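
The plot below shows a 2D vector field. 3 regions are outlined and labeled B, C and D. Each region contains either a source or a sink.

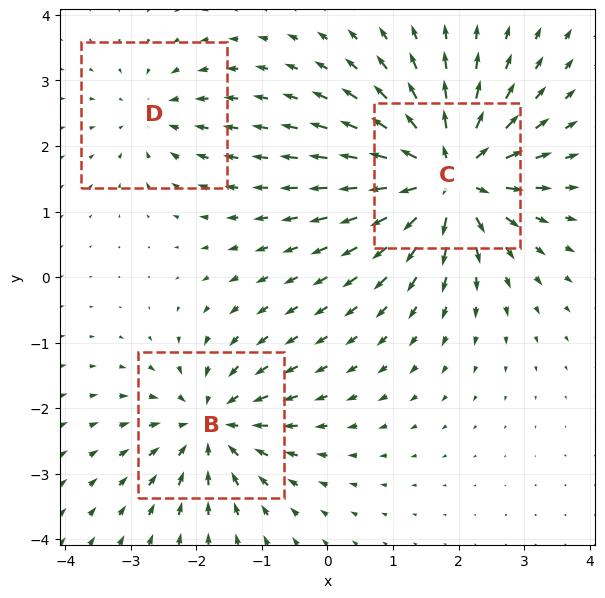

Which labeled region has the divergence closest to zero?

D

Divergence at each region's feature centre — B: about -4, C: about +6, D: about -3. Region D is closest to zero.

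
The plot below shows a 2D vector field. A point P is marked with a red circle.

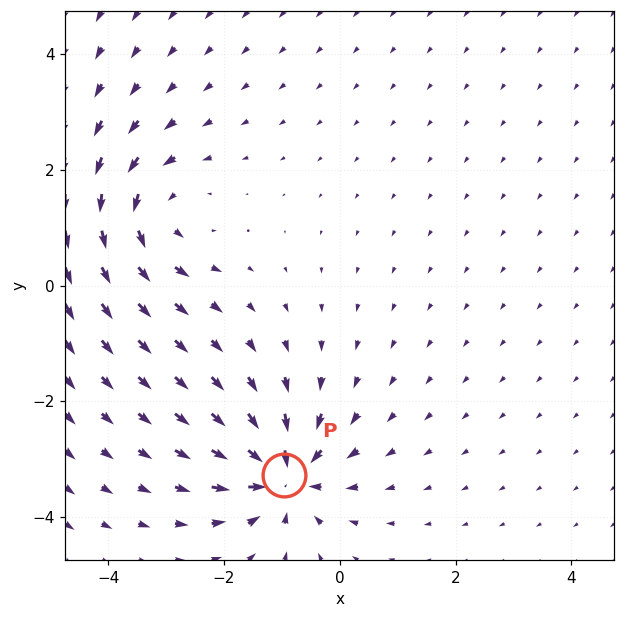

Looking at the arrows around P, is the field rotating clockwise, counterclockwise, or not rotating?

not rotating

Near P at (-1.0, -3.3) the arrows show no circulation. The curl there is ≈0.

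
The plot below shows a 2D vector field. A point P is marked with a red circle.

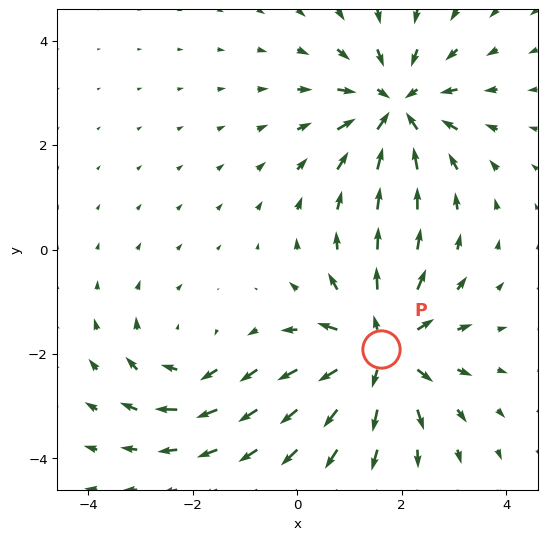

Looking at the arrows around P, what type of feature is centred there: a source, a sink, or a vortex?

At P (1.6, -1.9) the arrows spread outward. Divergence about +4, curl ≈0 — positive divergence with near-zero curl is a source.

source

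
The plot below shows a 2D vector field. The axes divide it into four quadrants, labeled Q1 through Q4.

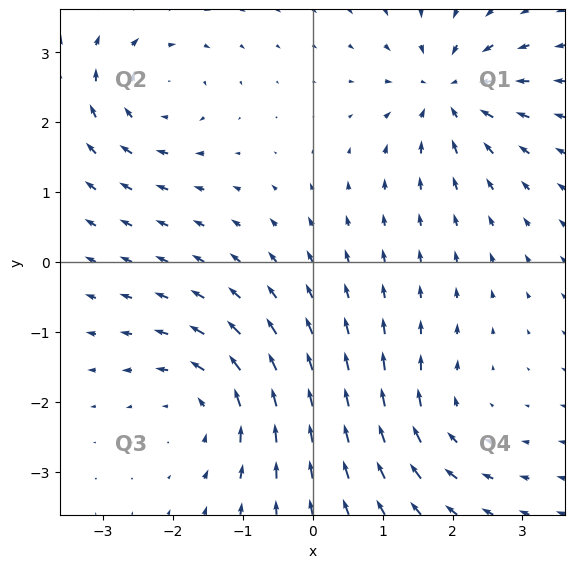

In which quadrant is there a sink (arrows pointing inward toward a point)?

Q1

The sink sits at approximately (1.9, 2.4), which lies in quadrant Q1. The divergence there is about -6, negative as expected for a sink.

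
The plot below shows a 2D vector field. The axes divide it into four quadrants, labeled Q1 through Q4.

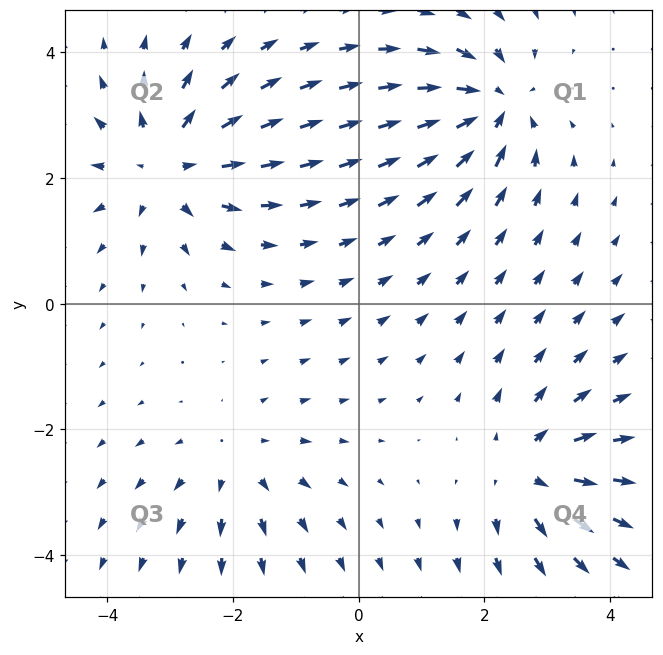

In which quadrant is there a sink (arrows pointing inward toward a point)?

The sink sits at approximately (2.1, 3.1), which lies in quadrant Q1. The divergence there is about -5, negative as expected for a sink.

Q1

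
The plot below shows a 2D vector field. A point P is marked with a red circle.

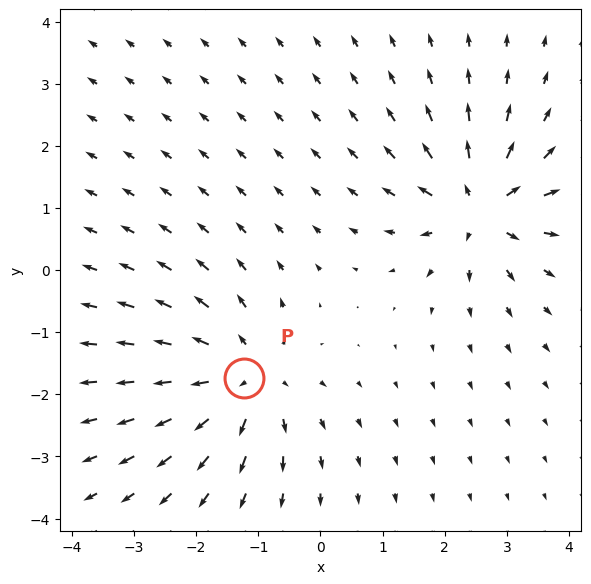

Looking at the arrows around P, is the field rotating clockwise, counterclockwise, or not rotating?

not rotating

Near P at (-1.2, -1.7) the arrows show no circulation. The curl there is ≈0.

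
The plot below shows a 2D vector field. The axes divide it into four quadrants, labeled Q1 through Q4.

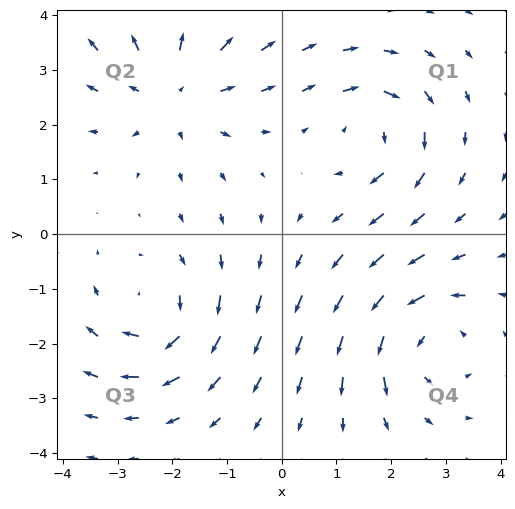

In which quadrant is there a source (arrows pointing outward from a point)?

Q2

The source sits at approximately (-2.0, 2.6), which lies in quadrant Q2. The divergence there is about +4, positive as expected for a source.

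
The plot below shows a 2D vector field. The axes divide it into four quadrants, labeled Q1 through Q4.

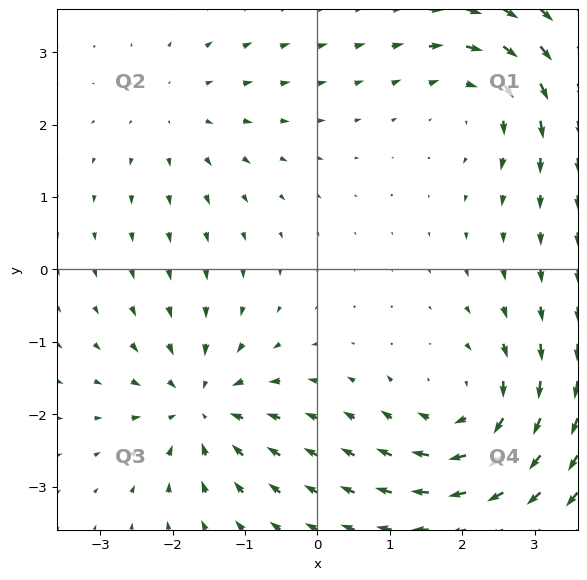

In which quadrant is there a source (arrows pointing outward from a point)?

The source sits at approximately (-1.9, 2.2), which lies in quadrant Q2. The divergence there is about +2, positive as expected for a source.

Q2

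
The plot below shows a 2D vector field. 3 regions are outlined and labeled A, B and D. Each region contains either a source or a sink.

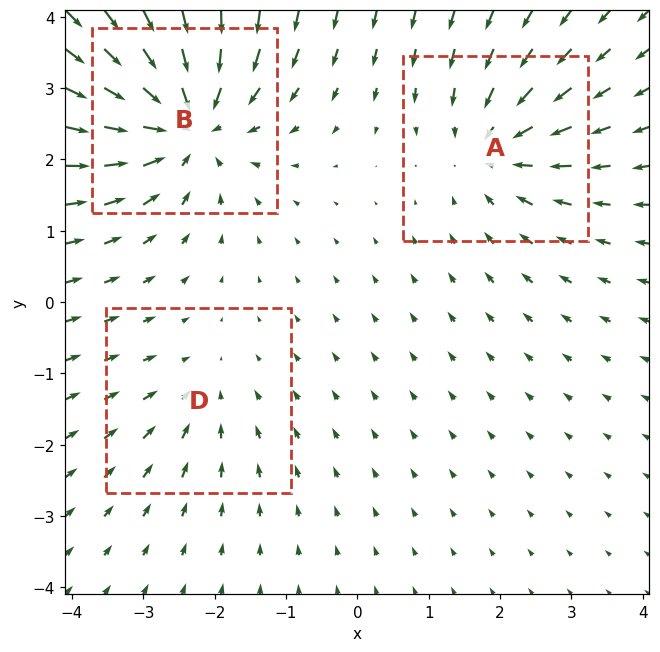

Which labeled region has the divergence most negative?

Divergence at each region's feature centre — A: about -3, B: about -5, D: about -2. Region B is most negative.

B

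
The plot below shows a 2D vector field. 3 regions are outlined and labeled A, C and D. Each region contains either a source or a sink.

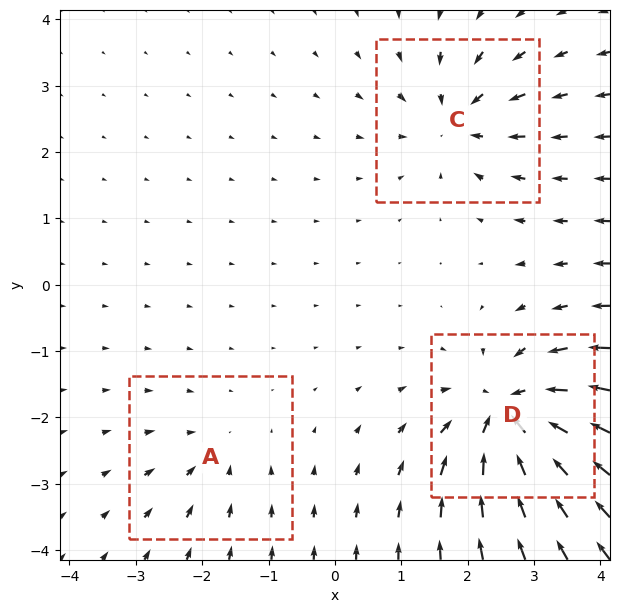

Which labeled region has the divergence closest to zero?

Divergence at each region's feature centre — A: about -2, C: about -4, D: about -6. Region A is closest to zero.

A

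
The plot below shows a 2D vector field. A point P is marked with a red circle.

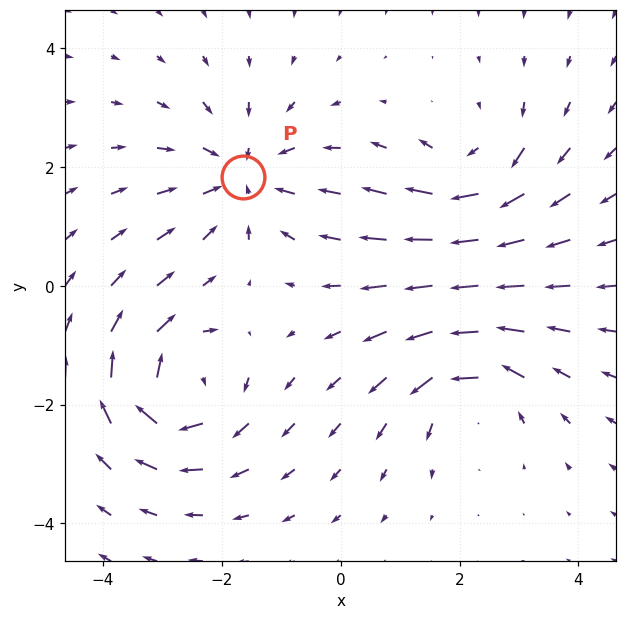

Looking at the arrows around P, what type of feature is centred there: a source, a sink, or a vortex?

At P (-1.6, 1.8) the arrows converge inward. Divergence about -4, curl ≈0 — negative divergence with near-zero curl is a sink.

sink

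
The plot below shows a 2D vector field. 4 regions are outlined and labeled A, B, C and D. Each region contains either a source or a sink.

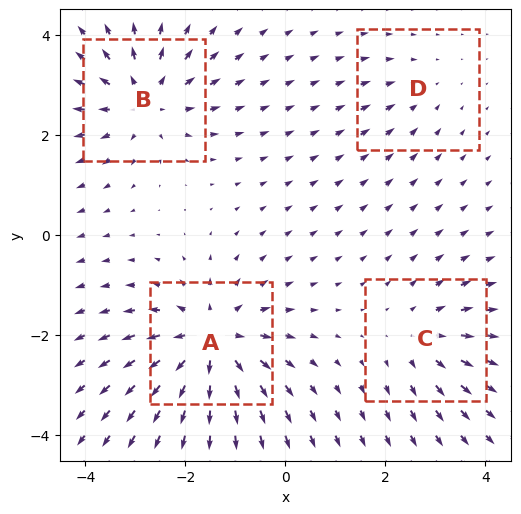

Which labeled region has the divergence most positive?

Divergence at each region's feature centre — A: about +7, B: about +5, C: about +3, D: about -2. Region A is most positive.

A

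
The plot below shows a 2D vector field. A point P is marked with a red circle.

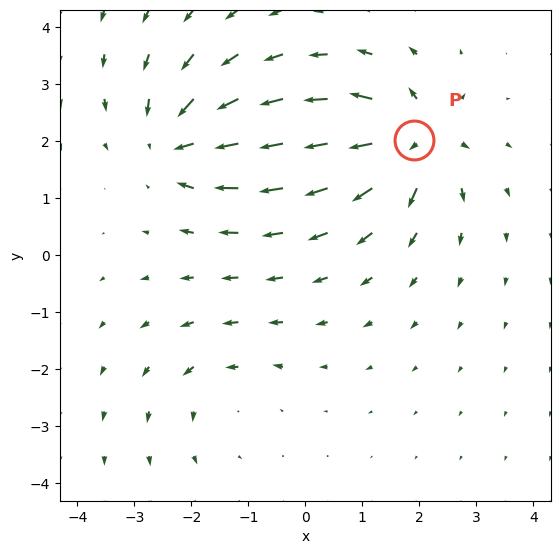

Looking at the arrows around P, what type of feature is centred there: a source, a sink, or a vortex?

At P (1.9, 2.0) the arrows spread outward. Divergence about +7, curl ≈0 — positive divergence with near-zero curl is a source.

source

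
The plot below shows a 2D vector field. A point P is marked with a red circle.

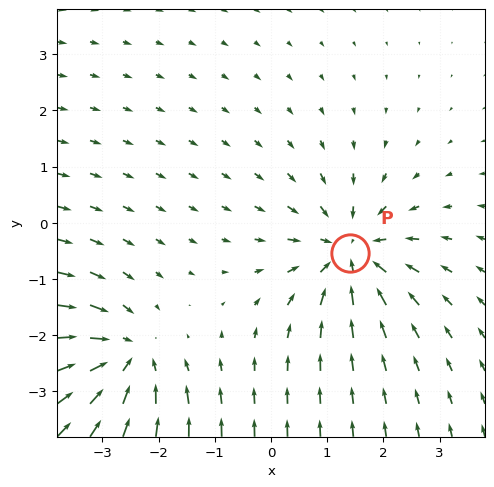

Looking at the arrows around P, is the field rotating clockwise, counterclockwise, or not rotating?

Near P at (1.4, -0.5) the arrows show no circulation. The curl there is ≈0.

not rotating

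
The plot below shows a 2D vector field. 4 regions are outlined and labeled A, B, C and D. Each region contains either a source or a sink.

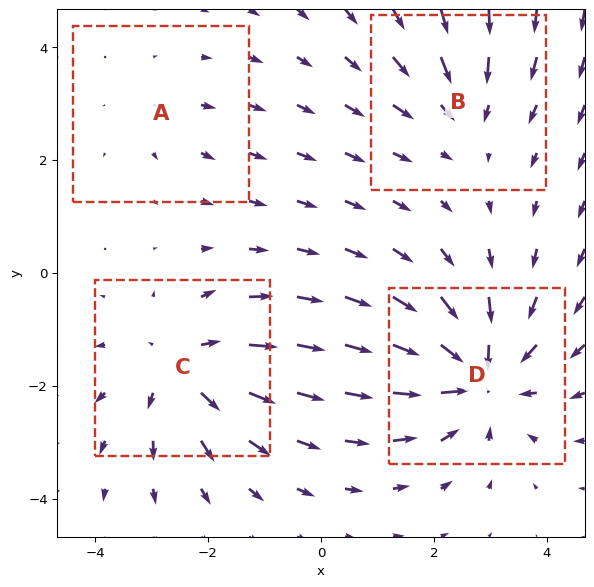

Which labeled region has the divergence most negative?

D

Divergence at each region's feature centre — A: about +2, B: about -3, C: about +4, D: about -6. Region D is most negative.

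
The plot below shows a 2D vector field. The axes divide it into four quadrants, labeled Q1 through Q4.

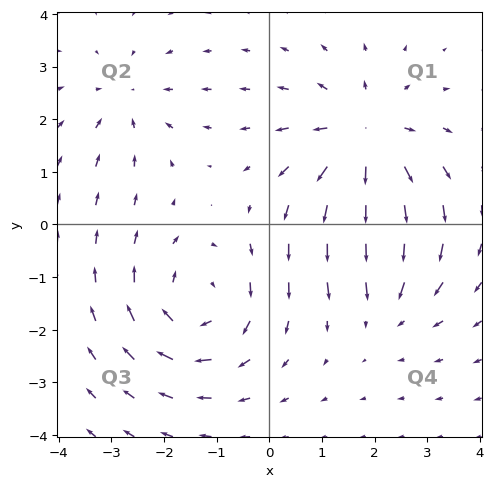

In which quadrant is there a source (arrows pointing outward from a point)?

The source sits at approximately (1.8, 1.6), which lies in quadrant Q1. The divergence there is about +5, positive as expected for a source.

Q1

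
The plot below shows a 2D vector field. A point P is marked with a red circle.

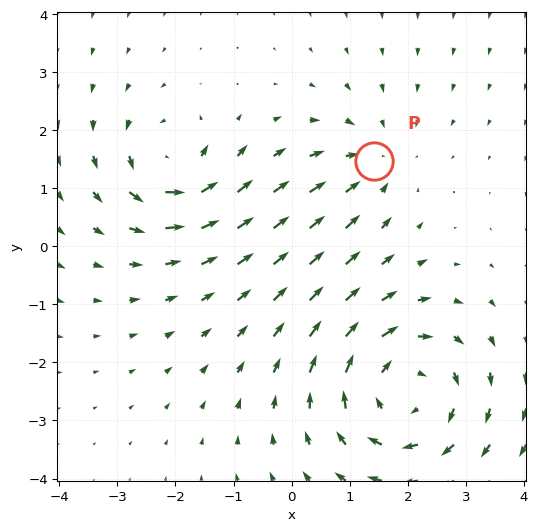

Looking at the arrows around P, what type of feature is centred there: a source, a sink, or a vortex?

sink

At P (1.4, 1.5) the arrows converge inward. Divergence about -3, curl ≈0 — negative divergence with near-zero curl is a sink.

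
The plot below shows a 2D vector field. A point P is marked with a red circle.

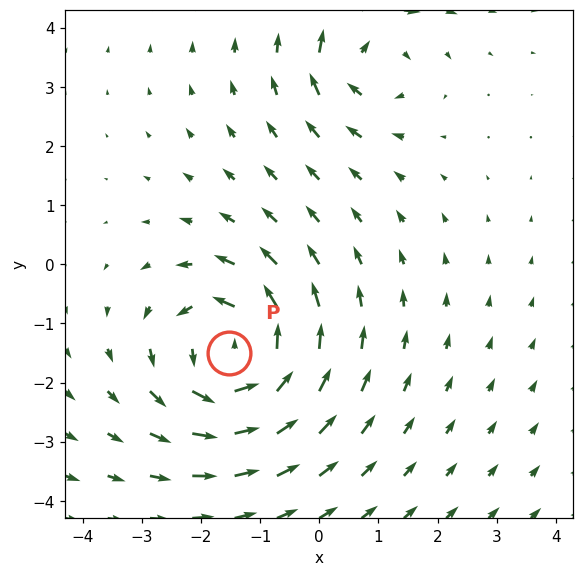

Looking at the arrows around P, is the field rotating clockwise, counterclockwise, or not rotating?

Near P at (-1.5, -1.5) the arrows circulate counterclockwise. The curl (z-component) there is about +5; positive curl means counterclockwise rotation.

counterclockwise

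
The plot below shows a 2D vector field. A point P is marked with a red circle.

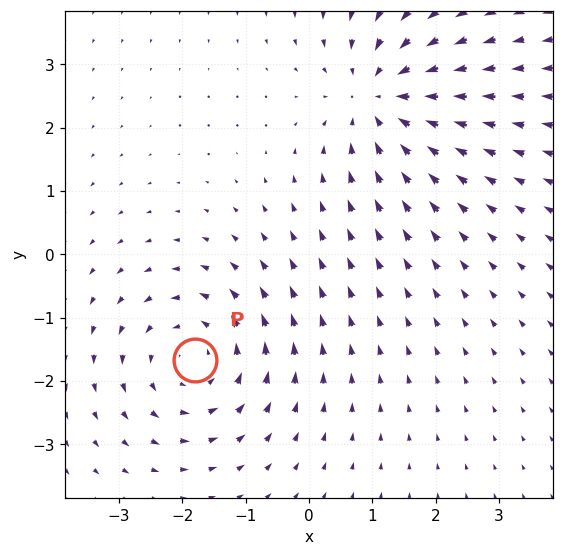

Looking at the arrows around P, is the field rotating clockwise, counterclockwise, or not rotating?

counterclockwise

Near P at (-1.8, -1.7) the arrows circulate counterclockwise. The curl (z-component) there is about +4; positive curl means counterclockwise rotation.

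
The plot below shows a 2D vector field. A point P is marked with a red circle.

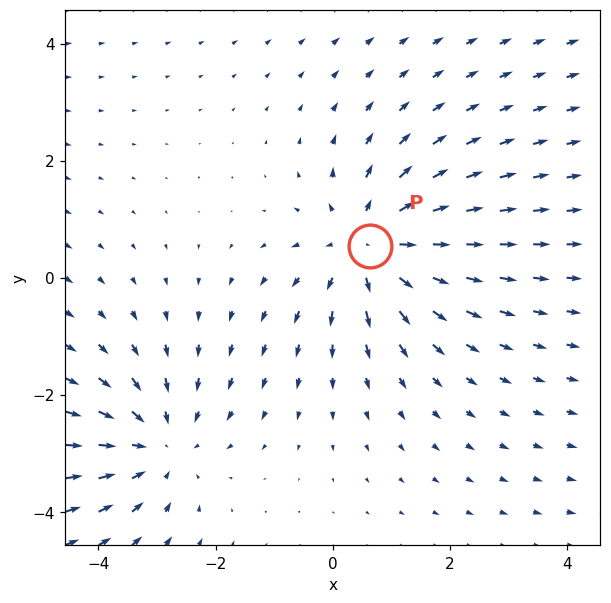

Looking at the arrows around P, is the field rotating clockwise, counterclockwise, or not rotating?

not rotating

Near P at (0.6, 0.5) the arrows show no circulation. The curl there is ≈0.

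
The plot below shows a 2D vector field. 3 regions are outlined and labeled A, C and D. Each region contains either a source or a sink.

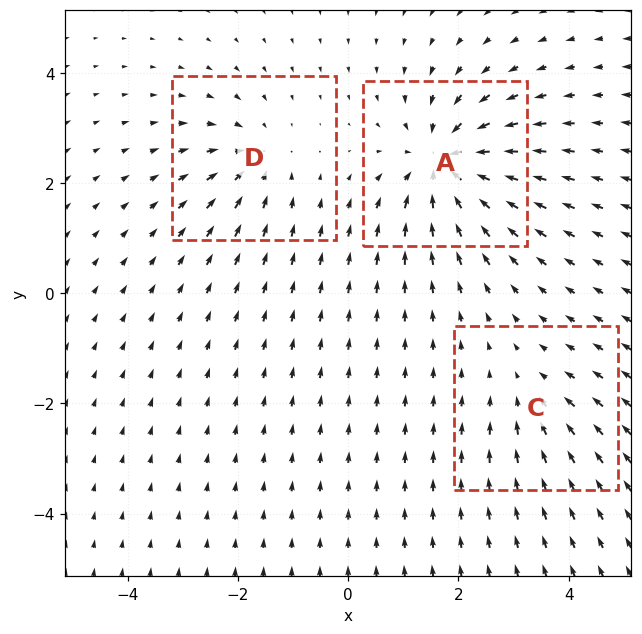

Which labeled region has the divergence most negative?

Divergence at each region's feature centre — A: about -6, C: about -2, D: about -3. Region A is most negative.

A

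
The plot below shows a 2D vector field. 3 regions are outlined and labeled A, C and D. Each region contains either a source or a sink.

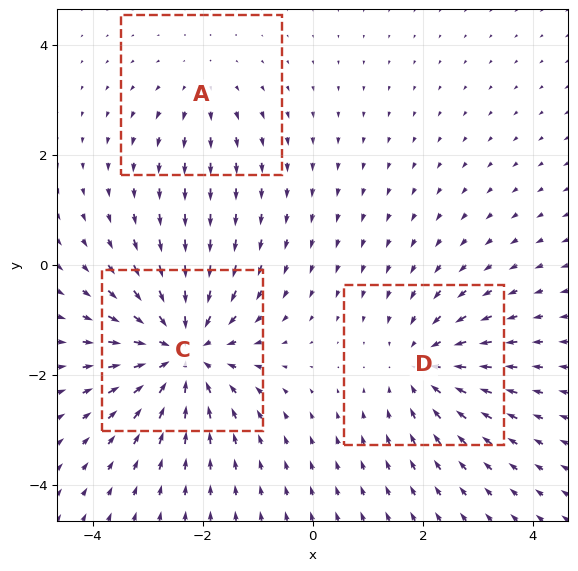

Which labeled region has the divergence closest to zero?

Divergence at each region's feature centre — A: about +2, C: about -5, D: about -3. Region A is closest to zero.

A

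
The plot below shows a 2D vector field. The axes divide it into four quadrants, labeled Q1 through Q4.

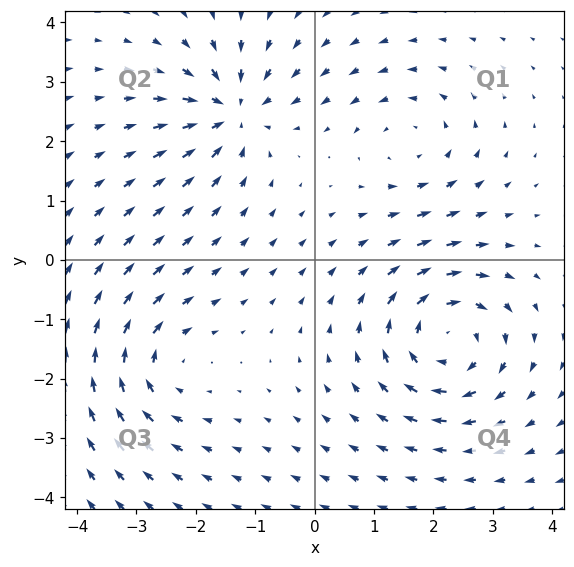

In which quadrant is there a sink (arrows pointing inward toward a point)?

The sink sits at approximately (-1.4, 2.5), which lies in quadrant Q2. The divergence there is about -5, negative as expected for a sink.

Q2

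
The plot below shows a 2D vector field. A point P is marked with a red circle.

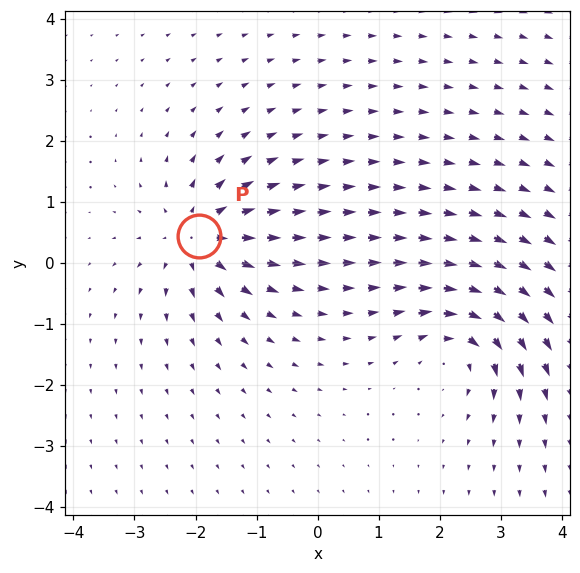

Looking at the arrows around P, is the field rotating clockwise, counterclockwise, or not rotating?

Near P at (-1.9, 0.4) the arrows show no circulation. The curl there is ≈0.

not rotating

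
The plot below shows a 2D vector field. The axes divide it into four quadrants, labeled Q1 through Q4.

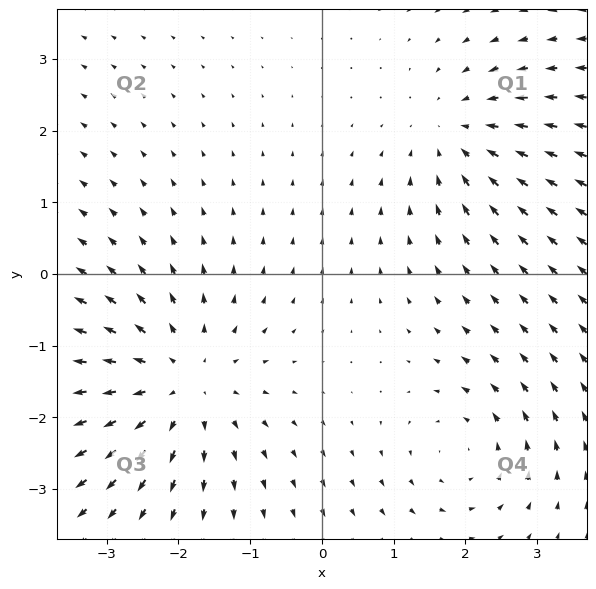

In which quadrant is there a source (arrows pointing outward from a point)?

Q3

The source sits at approximately (-2.0, -1.5), which lies in quadrant Q3. The divergence there is about +4, positive as expected for a source.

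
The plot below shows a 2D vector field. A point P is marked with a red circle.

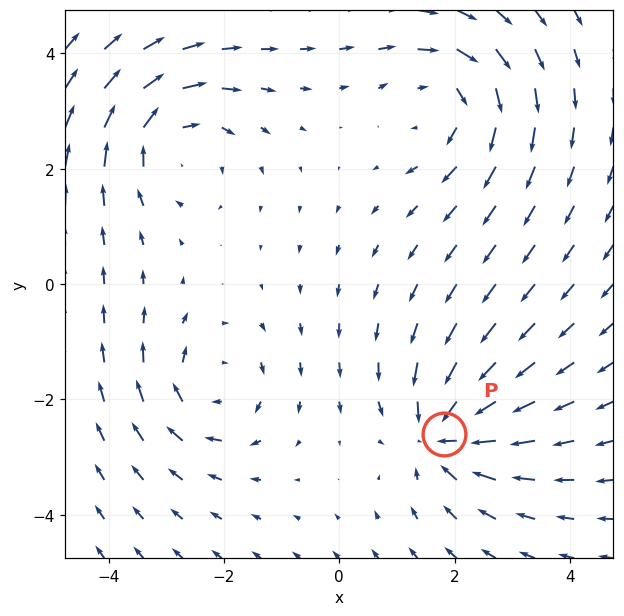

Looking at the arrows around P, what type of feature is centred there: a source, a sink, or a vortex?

At P (1.8, -2.6) the arrows converge inward. Divergence about -6, curl ≈0 — negative divergence with near-zero curl is a sink.

sink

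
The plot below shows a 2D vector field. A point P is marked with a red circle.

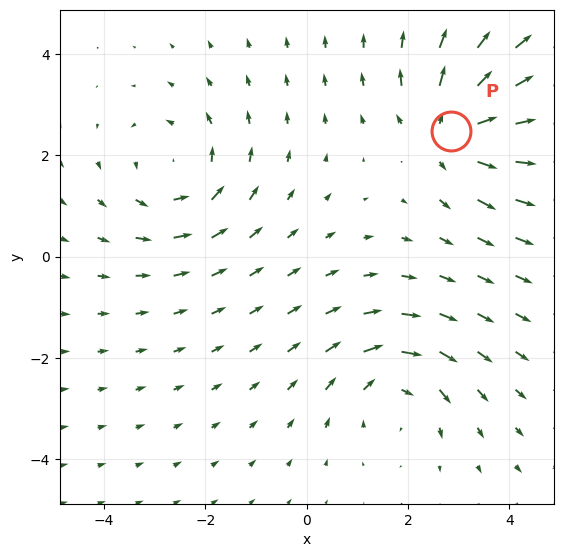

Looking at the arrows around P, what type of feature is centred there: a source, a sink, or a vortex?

At P (2.8, 2.5) the arrows spread outward. Divergence about +6, curl ≈0 — positive divergence with near-zero curl is a source.

source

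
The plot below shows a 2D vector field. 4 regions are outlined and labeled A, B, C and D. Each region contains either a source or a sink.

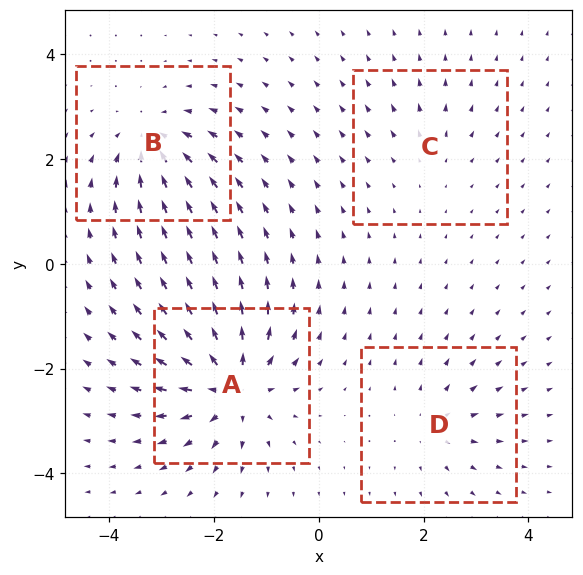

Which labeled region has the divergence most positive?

A

Divergence at each region's feature centre — A: about +8, B: about -6, C: about +2, D: about +4. Region A is most positive.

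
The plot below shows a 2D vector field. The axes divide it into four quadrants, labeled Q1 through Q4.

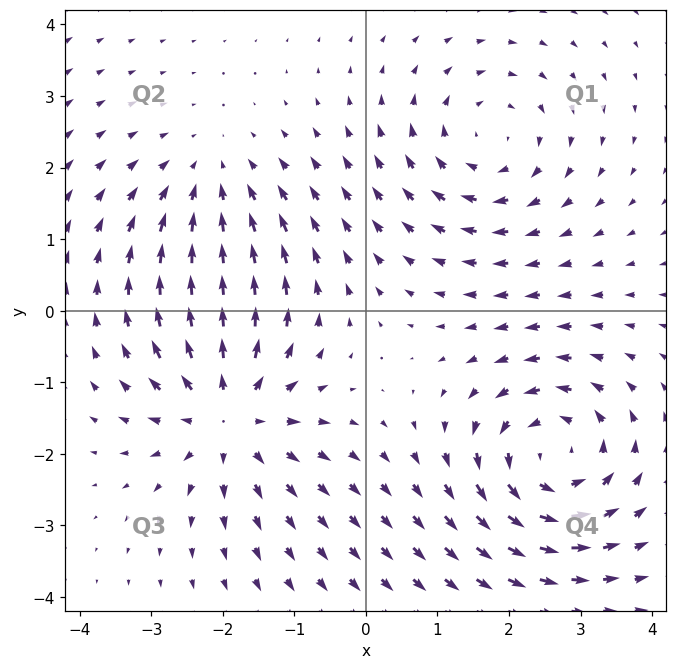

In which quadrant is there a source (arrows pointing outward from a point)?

The source sits at approximately (-1.9, -1.5), which lies in quadrant Q3. The divergence there is about +4, positive as expected for a source.

Q3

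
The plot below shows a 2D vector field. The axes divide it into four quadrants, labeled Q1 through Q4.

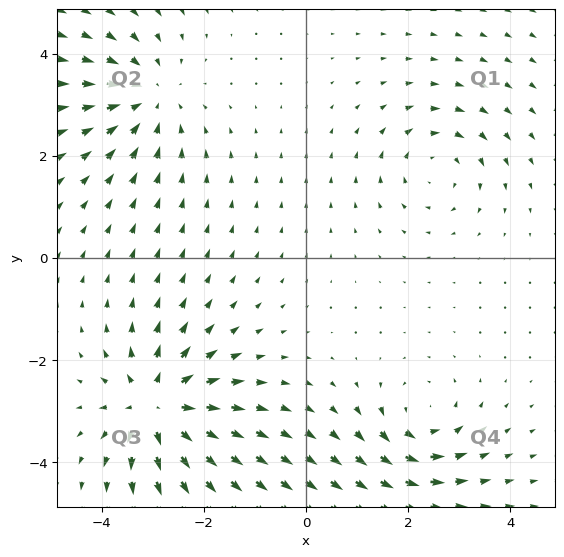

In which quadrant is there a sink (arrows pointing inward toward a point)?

Q2

The sink sits at approximately (-3.1, 3.1), which lies in quadrant Q2. The divergence there is about -4, negative as expected for a sink.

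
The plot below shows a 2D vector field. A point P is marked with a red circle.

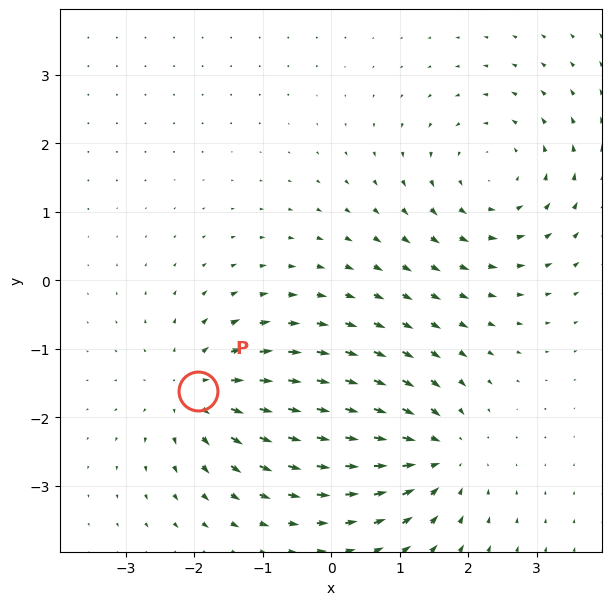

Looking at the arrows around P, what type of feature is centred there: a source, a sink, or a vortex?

source

At P (-1.9, -1.6) the arrows spread outward. Divergence about +5, curl ≈0 — positive divergence with near-zero curl is a source.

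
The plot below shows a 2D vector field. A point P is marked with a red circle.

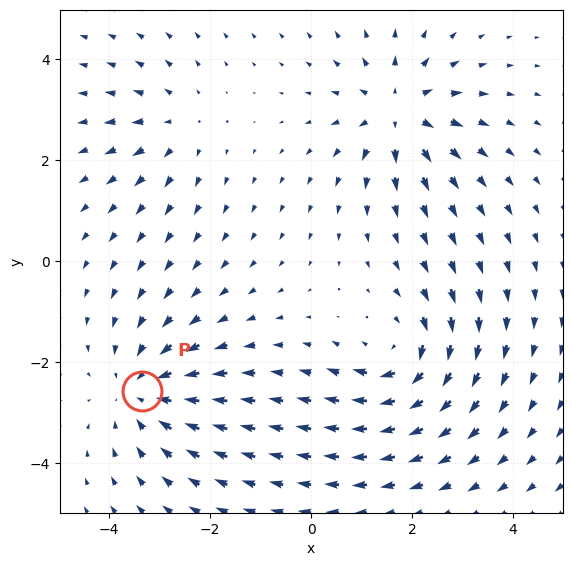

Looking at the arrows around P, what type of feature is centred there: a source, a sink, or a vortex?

At P (-3.3, -2.6) the arrows converge inward. Divergence about -4, curl ≈0 — negative divergence with near-zero curl is a sink.

sink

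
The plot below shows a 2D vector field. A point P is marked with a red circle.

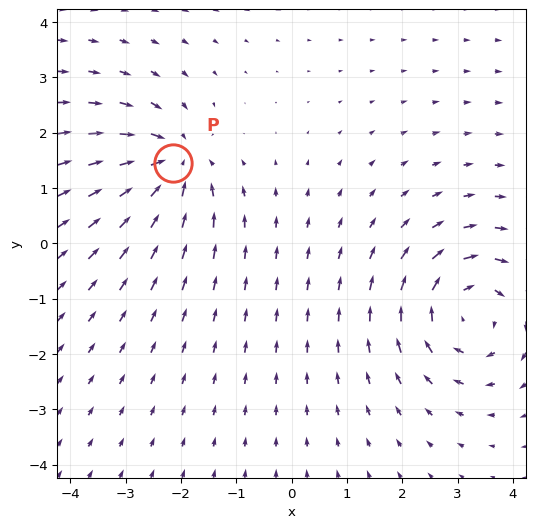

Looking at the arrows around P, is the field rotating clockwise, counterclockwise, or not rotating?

not rotating

Near P at (-2.1, 1.4) the arrows show no circulation. The curl there is ≈0.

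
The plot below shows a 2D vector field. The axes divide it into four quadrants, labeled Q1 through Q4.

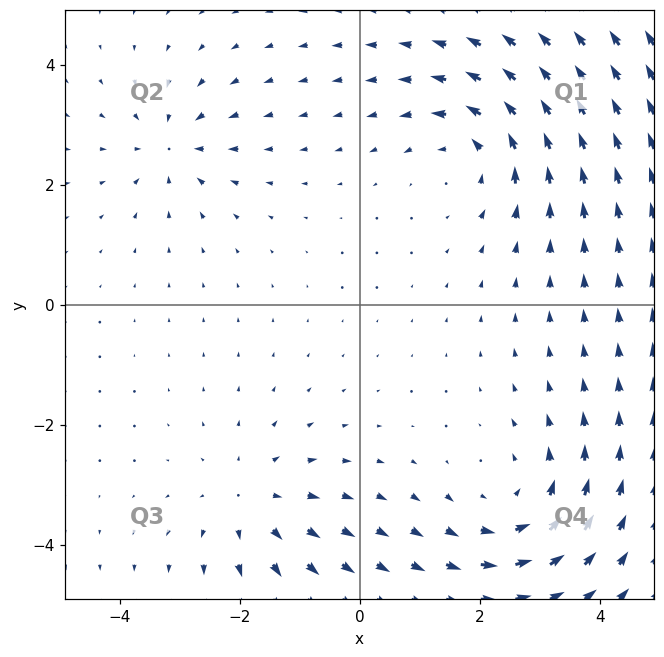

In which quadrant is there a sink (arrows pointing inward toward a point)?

The sink sits at approximately (-3.1, 2.6), which lies in quadrant Q2. The divergence there is about -3, negative as expected for a sink.

Q2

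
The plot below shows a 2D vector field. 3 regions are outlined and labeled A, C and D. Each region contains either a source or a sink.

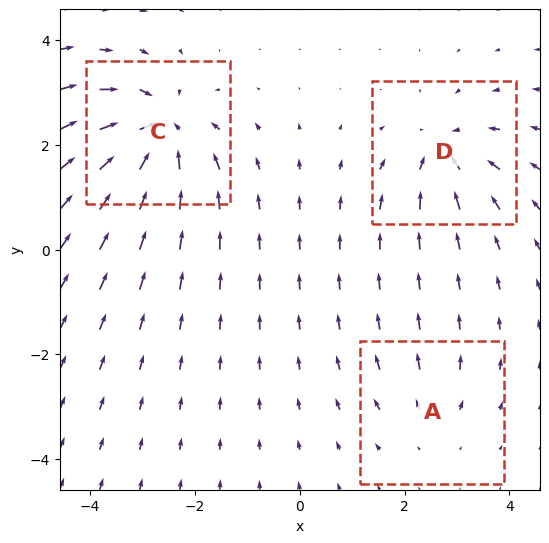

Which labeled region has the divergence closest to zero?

Divergence at each region's feature centre — A: about +2, C: about -6, D: about -4. Region A is closest to zero.

A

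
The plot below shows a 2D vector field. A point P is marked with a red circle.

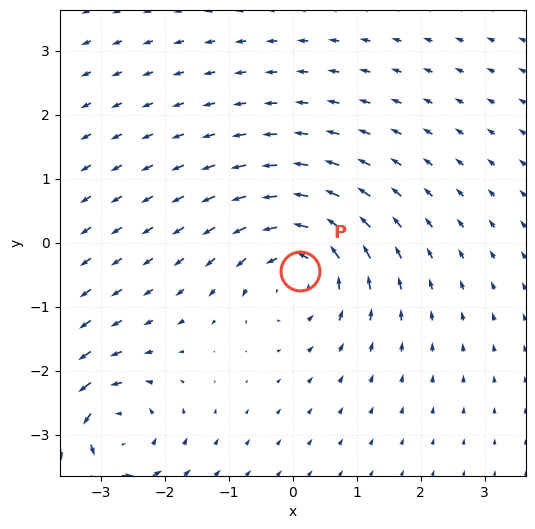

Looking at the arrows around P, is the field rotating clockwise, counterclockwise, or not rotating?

counterclockwise

Near P at (0.1, -0.4) the arrows circulate counterclockwise. The curl (z-component) there is about +4; positive curl means counterclockwise rotation.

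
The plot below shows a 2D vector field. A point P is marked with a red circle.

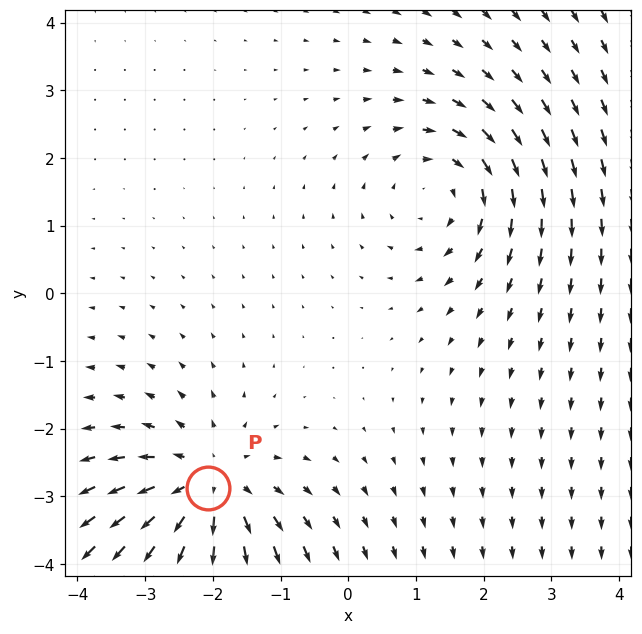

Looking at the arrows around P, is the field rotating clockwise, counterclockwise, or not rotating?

Near P at (-2.1, -2.9) the arrows show no circulation. The curl there is ≈0.

not rotating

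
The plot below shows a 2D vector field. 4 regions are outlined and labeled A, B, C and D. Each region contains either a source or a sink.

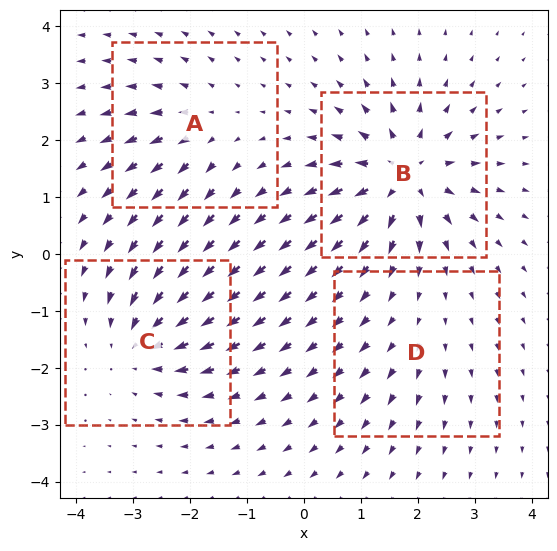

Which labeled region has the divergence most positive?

Divergence at each region's feature centre — A: about +4, B: about +8, C: about -6, D: about +2. Region B is most positive.

B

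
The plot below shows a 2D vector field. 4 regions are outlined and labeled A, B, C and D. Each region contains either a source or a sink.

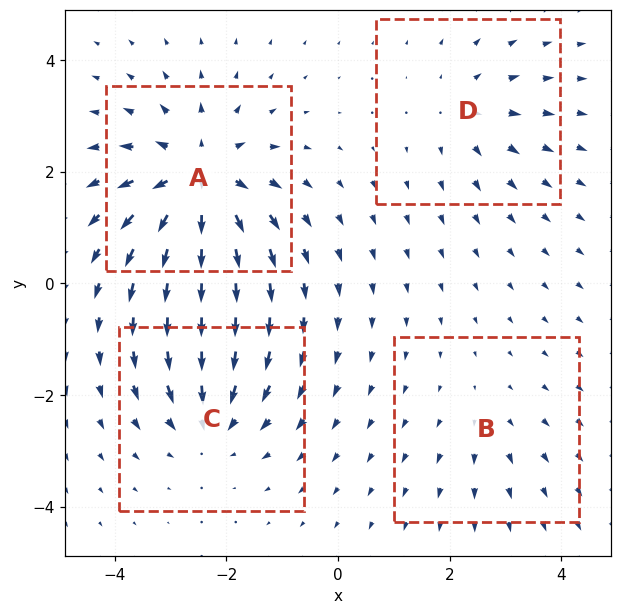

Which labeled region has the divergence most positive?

Divergence at each region's feature centre — A: about +7, B: about +2, C: about -5, D: about +3. Region A is most positive.

A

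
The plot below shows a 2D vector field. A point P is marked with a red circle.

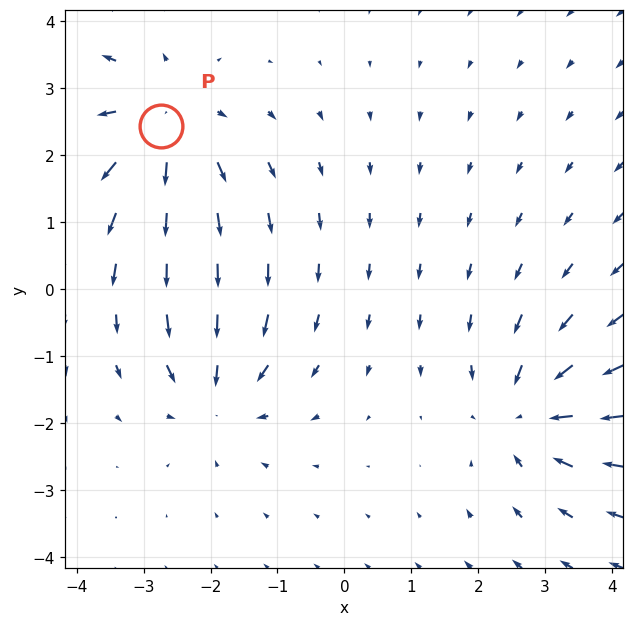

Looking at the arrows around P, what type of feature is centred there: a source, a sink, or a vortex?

source

At P (-2.7, 2.4) the arrows spread outward. Divergence about +4, curl ≈0 — positive divergence with near-zero curl is a source.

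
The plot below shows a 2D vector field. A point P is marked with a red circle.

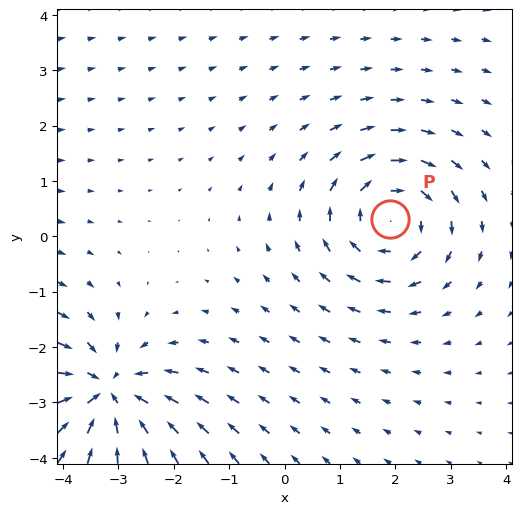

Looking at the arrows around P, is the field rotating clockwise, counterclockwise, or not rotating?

Near P at (1.9, 0.3) the arrows circulate clockwise. The curl (z-component) there is about -3; negative curl means clockwise rotation.

clockwise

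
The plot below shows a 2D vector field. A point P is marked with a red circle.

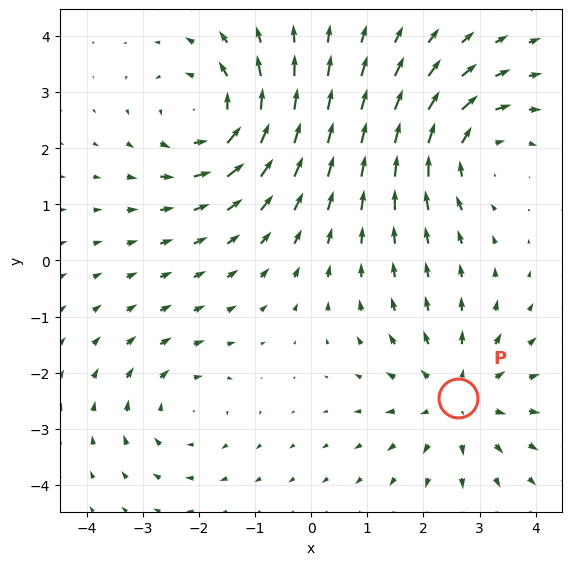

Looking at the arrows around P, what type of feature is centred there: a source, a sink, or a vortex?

At P (2.6, -2.4) the arrows spread outward. Divergence about +4, curl ≈0 — positive divergence with near-zero curl is a source.

source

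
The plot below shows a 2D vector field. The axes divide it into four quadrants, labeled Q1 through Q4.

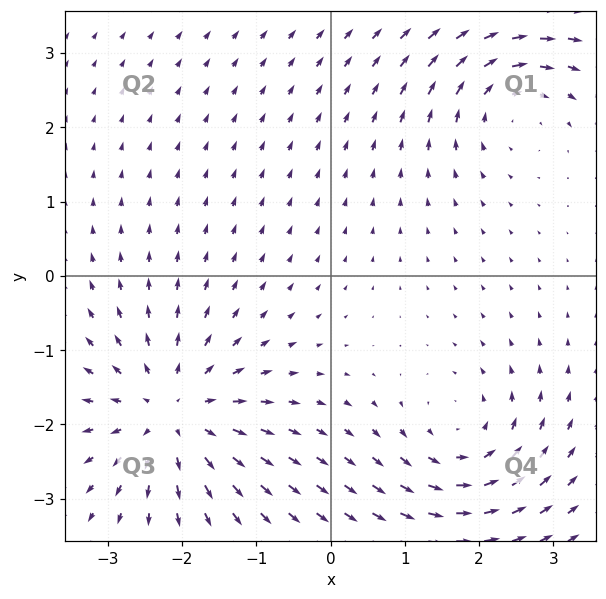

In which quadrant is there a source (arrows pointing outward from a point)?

The source sits at approximately (-2.1, -1.8), which lies in quadrant Q3. The divergence there is about +5, positive as expected for a source.

Q3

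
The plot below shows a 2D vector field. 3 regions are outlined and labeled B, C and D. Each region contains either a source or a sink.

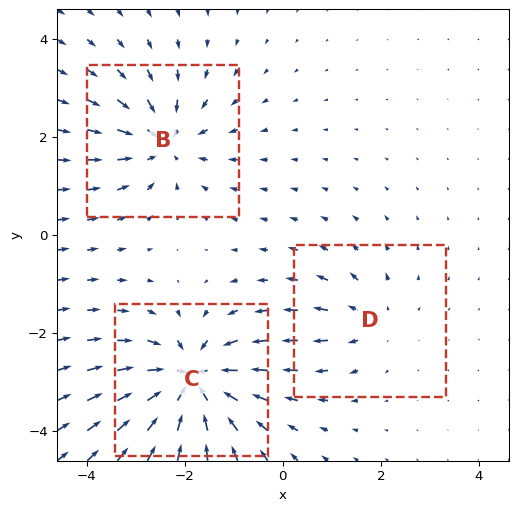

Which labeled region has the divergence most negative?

Divergence at each region's feature centre — B: about -4, C: about -5, D: about +2. Region C is most negative.

C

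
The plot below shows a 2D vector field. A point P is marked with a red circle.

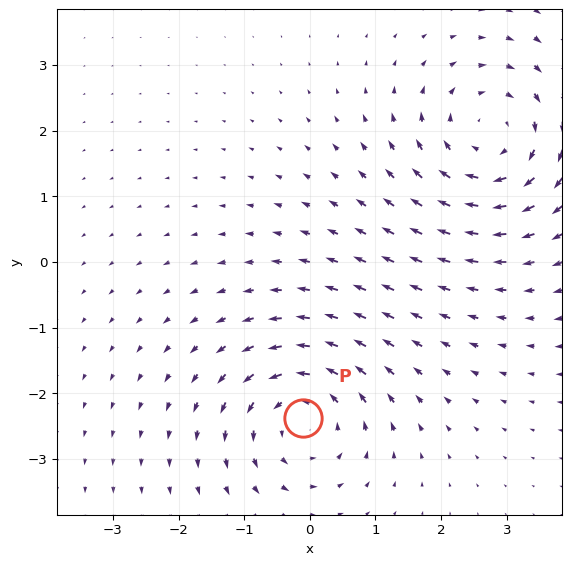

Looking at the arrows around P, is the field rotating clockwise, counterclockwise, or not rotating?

Near P at (-0.1, -2.4) the arrows circulate counterclockwise. The curl (z-component) there is about +5; positive curl means counterclockwise rotation.

counterclockwise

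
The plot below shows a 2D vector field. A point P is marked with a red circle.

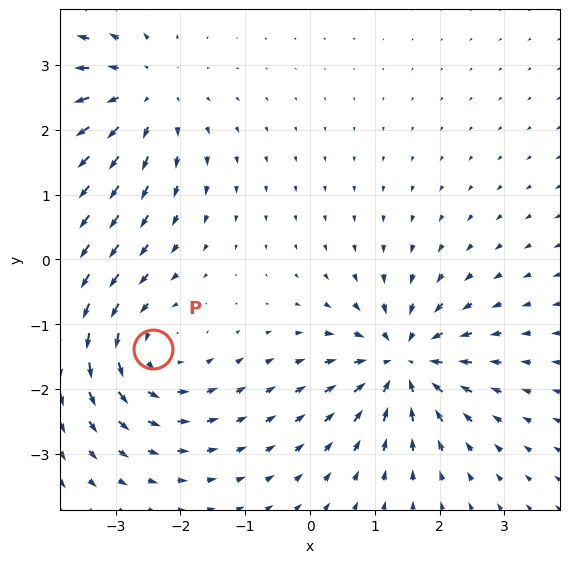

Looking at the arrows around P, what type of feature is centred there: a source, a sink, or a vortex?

vortex

At P (-2.4, -1.4) the arrows circulate counterclockwise. Divergence ≈0, curl about +3 — near-zero divergence with nonzero curl is a vortex.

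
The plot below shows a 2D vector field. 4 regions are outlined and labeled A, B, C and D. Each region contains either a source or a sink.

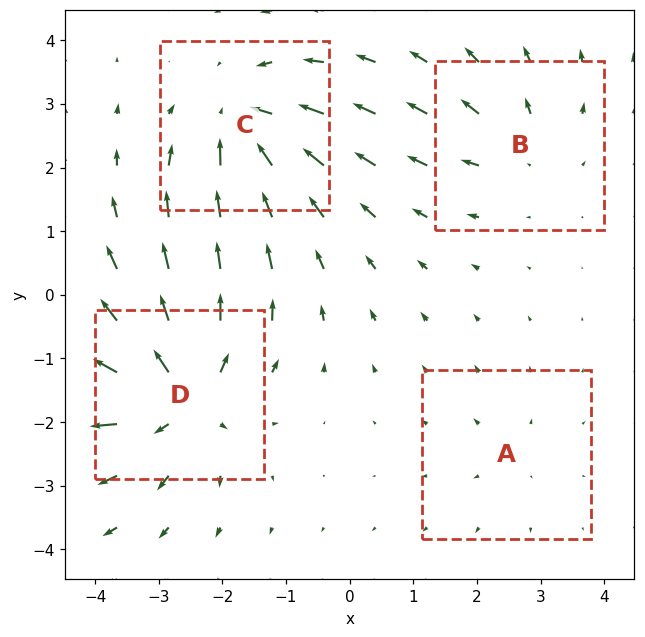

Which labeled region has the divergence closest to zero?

A

Divergence at each region's feature centre — A: about +2, B: about +3, C: about -6, D: about +7. Region A is closest to zero.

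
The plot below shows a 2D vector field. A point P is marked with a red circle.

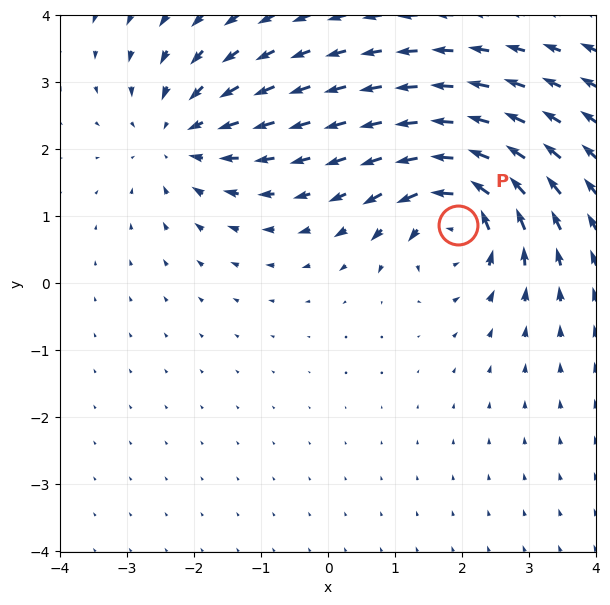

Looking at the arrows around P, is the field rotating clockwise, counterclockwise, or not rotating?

counterclockwise

Near P at (1.9, 0.9) the arrows circulate counterclockwise. The curl (z-component) there is about +7; positive curl means counterclockwise rotation.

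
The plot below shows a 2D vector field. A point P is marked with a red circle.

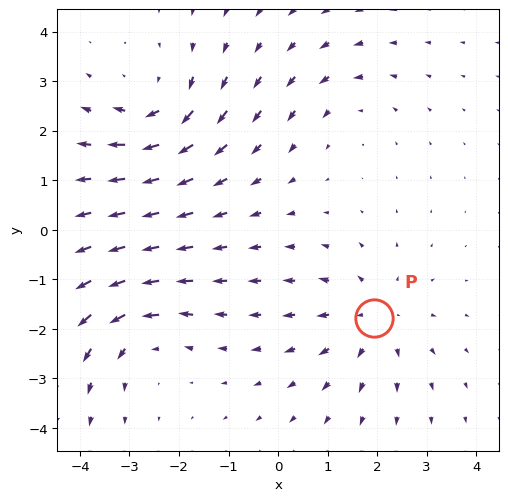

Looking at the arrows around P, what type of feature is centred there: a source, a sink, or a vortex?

source

At P (1.9, -1.8) the arrows spread outward. Divergence about +4, curl ≈0 — positive divergence with near-zero curl is a source.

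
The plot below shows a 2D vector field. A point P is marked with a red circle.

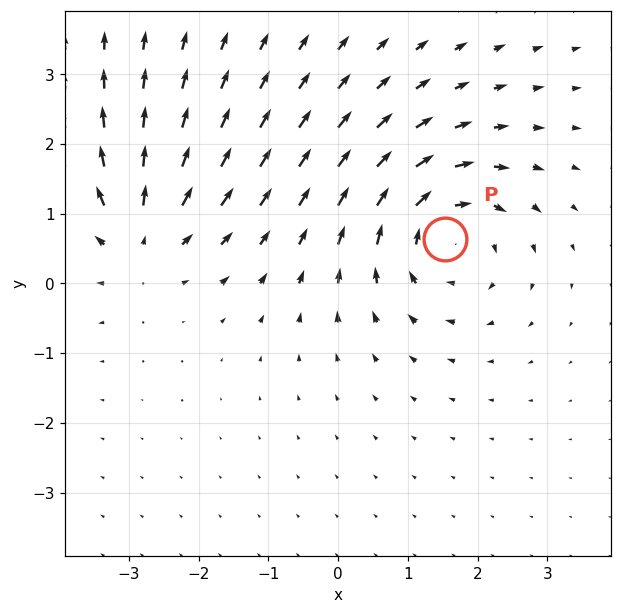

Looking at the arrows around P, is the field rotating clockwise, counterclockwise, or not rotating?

Near P at (1.5, 0.6) the arrows circulate clockwise. The curl (z-component) there is about -6; negative curl means clockwise rotation.

clockwise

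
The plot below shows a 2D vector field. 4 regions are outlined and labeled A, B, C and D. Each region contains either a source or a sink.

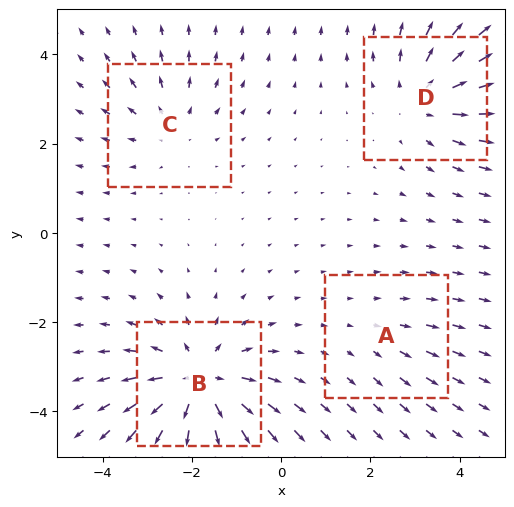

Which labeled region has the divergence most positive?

Divergence at each region's feature centre — A: about +2, B: about +7, C: about +3, D: about +4. Region B is most positive.

B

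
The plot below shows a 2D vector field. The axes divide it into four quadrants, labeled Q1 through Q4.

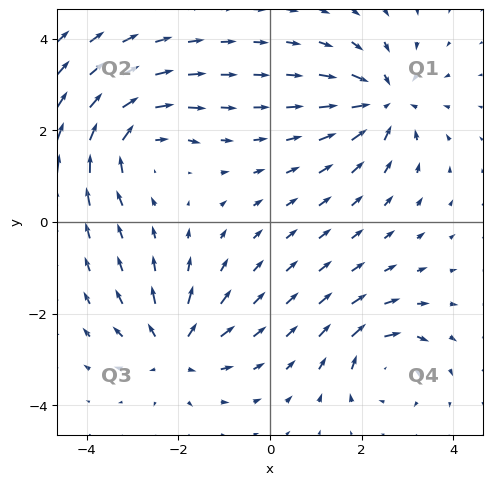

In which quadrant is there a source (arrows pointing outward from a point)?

The source sits at approximately (-2.1, -2.8), which lies in quadrant Q3. The divergence there is about +5, positive as expected for a source.

Q3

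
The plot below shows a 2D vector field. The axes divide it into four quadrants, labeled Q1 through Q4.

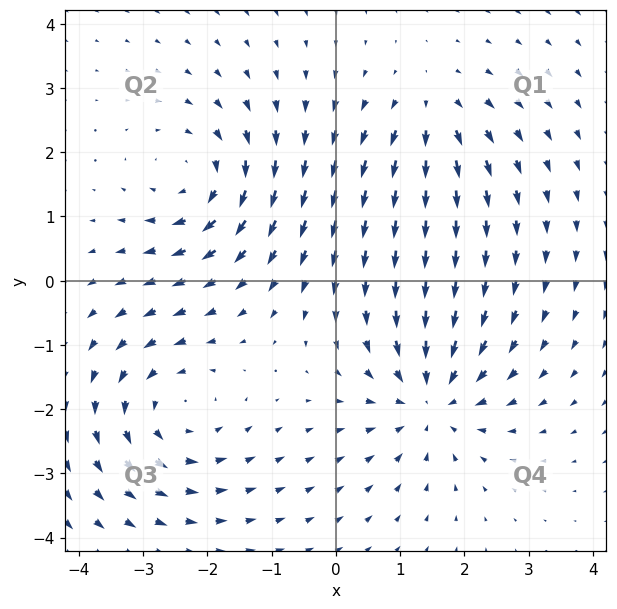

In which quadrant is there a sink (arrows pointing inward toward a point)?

Q4

The sink sits at approximately (1.5, -1.8), which lies in quadrant Q4. The divergence there is about -5, negative as expected for a sink.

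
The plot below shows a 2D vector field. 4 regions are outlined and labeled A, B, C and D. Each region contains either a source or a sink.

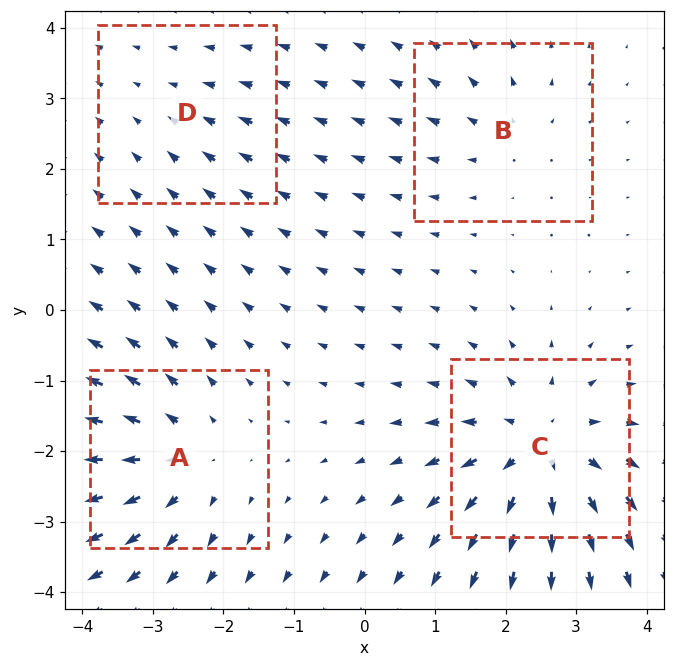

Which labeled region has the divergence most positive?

Divergence at each region's feature centre — A: about +5, B: about +3, C: about +7, D: about -2. Region C is most positive.

C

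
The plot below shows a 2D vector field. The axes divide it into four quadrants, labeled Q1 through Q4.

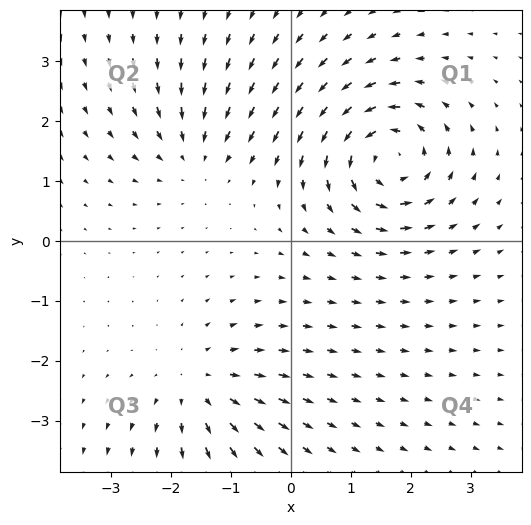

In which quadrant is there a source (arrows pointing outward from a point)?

Q3

The source sits at approximately (-1.5, -2.4), which lies in quadrant Q3. The divergence there is about +3, positive as expected for a source.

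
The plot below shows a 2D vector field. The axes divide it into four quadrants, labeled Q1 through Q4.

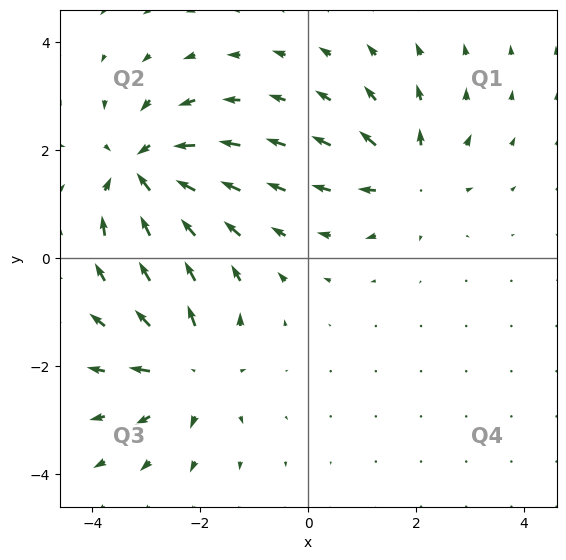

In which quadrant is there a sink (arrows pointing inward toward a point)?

Q2

The sink sits at approximately (-3.1, 1.6), which lies in quadrant Q2. The divergence there is about -5, negative as expected for a sink.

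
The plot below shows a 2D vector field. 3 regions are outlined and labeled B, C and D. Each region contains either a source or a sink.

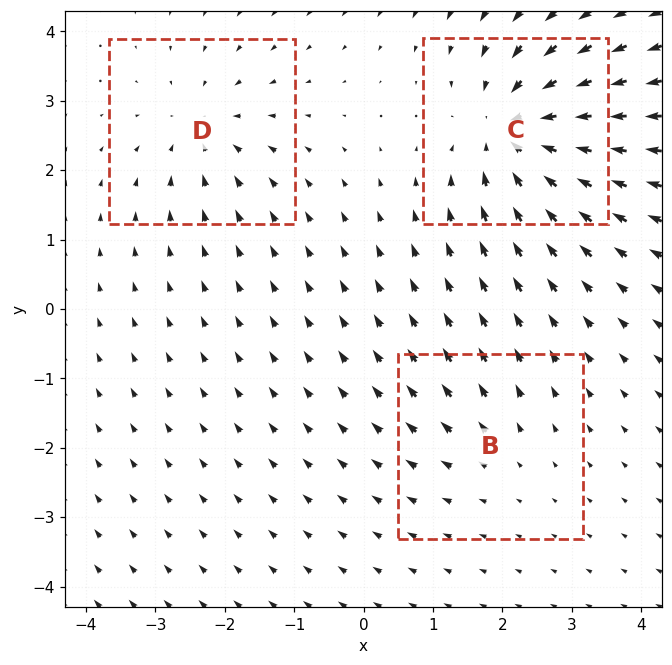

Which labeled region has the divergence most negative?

Divergence at each region's feature centre — B: about +2, C: about -6, D: about -3. Region C is most negative.

C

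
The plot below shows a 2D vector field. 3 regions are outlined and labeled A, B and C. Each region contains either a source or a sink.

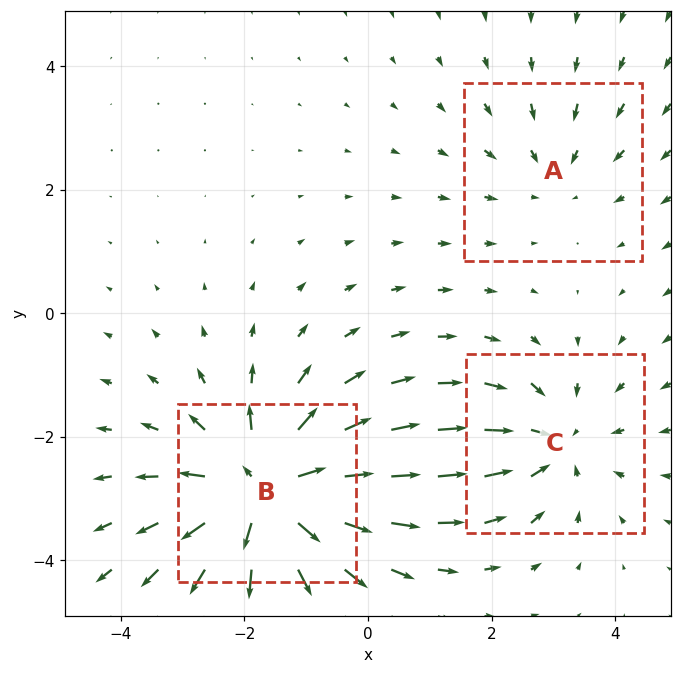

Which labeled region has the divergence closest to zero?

Divergence at each region's feature centre — A: about -2, B: about +5, C: about -3. Region A is closest to zero.

A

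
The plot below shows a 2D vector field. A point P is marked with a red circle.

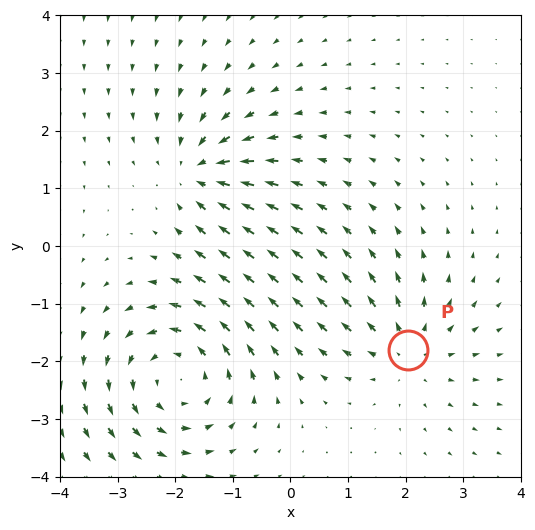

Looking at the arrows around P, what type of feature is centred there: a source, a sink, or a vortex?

At P (2.0, -1.8) the arrows spread outward. Divergence about +3, curl ≈0 — positive divergence with near-zero curl is a source.

source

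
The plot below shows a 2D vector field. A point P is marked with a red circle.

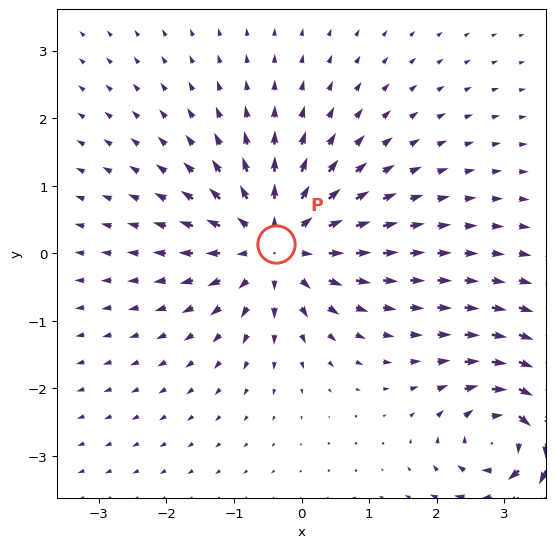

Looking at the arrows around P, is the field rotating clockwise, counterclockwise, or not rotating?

Near P at (-0.4, 0.1) the arrows show no circulation. The curl there is ≈0.

not rotating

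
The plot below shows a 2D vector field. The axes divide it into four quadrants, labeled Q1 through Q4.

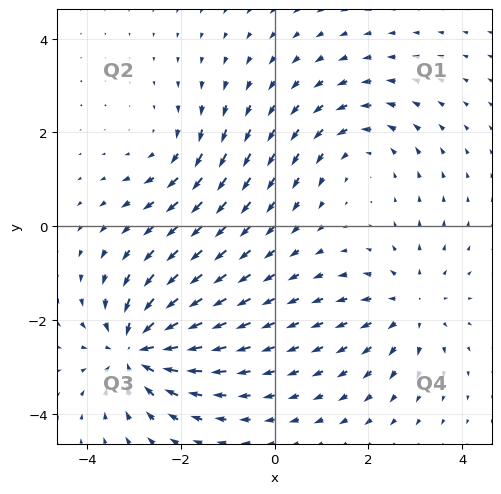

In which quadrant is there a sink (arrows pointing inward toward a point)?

Q3

The sink sits at approximately (-2.9, -2.6), which lies in quadrant Q3. The divergence there is about -6, negative as expected for a sink.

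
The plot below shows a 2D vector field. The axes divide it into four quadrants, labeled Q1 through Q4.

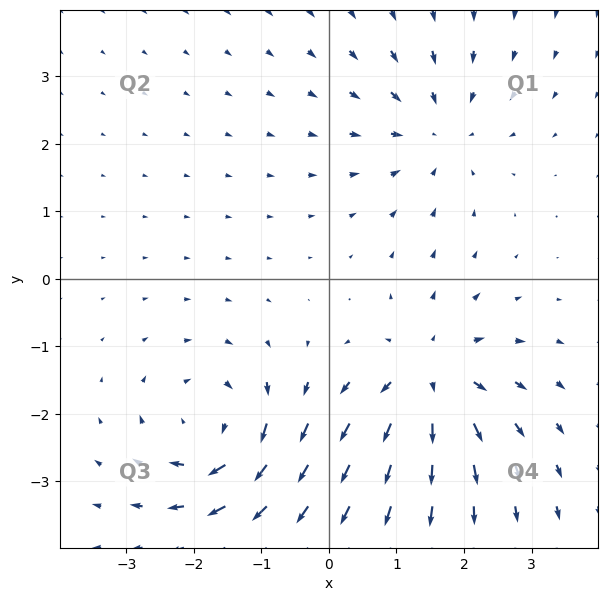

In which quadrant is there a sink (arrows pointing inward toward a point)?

Q1

The sink sits at approximately (1.6, 2.2), which lies in quadrant Q1. The divergence there is about -3, negative as expected for a sink.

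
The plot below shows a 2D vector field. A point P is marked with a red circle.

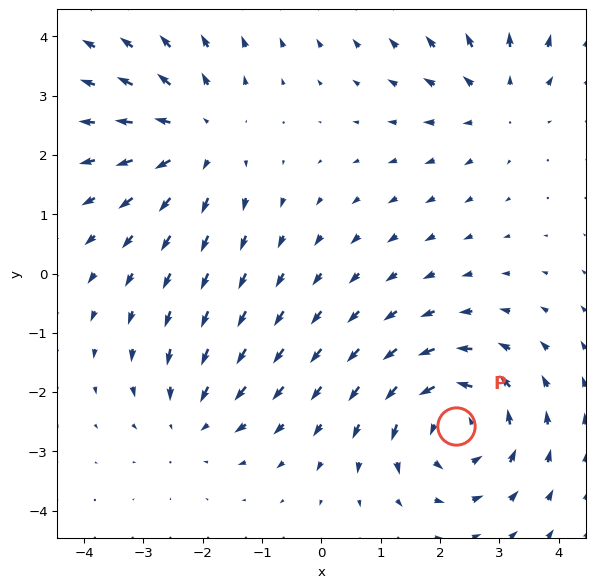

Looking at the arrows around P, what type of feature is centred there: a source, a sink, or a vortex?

At P (2.3, -2.6) the arrows circulate counterclockwise. Divergence ≈0, curl about +5 — near-zero divergence with nonzero curl is a vortex.

vortex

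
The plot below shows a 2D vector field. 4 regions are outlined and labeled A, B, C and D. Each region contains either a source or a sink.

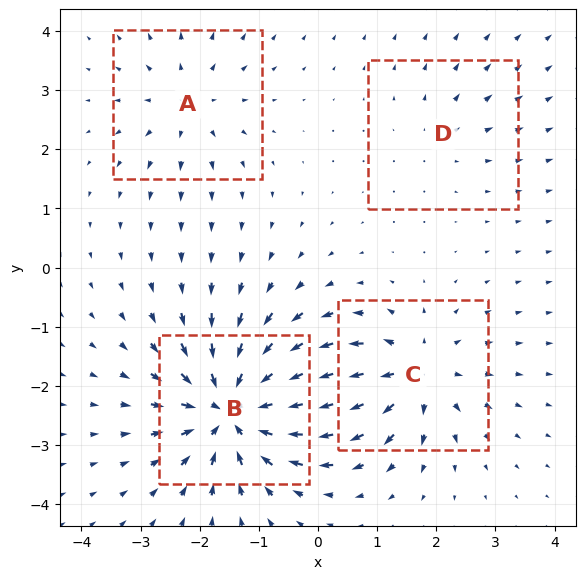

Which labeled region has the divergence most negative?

B

Divergence at each region's feature centre — A: about +4, B: about -9, C: about +6, D: about +2. Region B is most negative.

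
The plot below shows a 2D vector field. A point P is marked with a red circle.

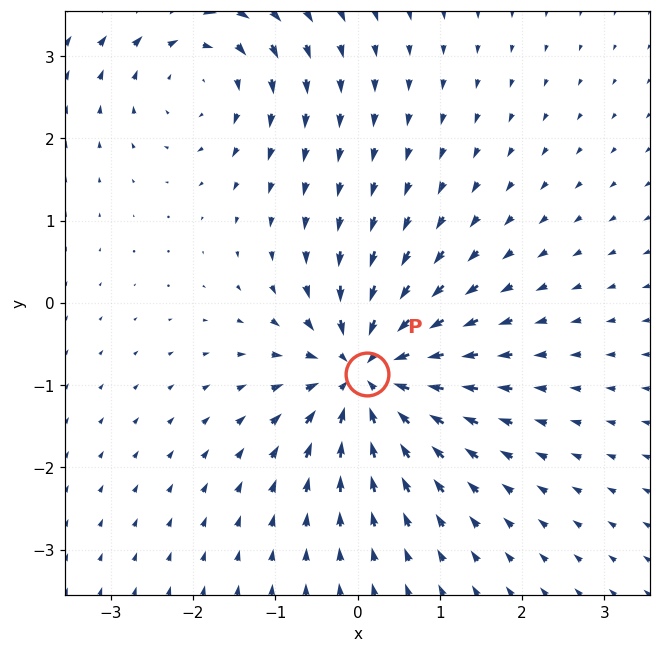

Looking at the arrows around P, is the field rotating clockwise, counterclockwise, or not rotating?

not rotating

Near P at (0.1, -0.9) the arrows show no circulation. The curl there is ≈0.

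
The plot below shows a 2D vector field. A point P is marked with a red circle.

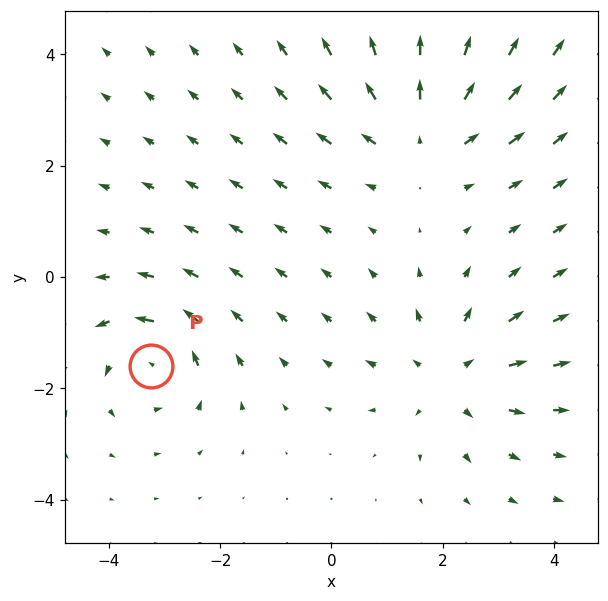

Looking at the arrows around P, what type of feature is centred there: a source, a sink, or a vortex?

vortex

At P (-3.2, -1.6) the arrows circulate counterclockwise. Divergence ≈0, curl about +4 — near-zero divergence with nonzero curl is a vortex.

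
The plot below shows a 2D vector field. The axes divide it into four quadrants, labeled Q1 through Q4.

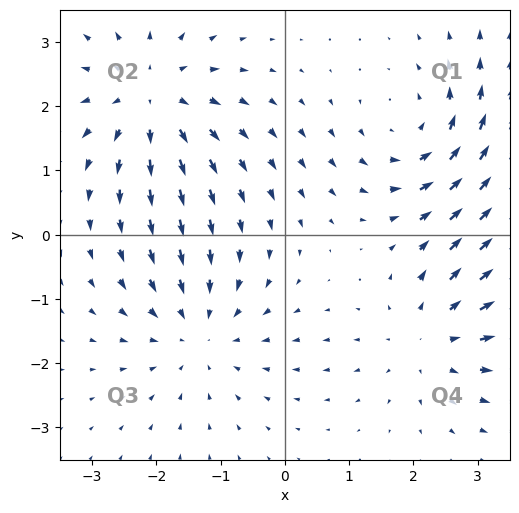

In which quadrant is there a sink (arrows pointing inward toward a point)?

The sink sits at approximately (-1.3, -1.5), which lies in quadrant Q3. The divergence there is about -2, negative as expected for a sink.

Q3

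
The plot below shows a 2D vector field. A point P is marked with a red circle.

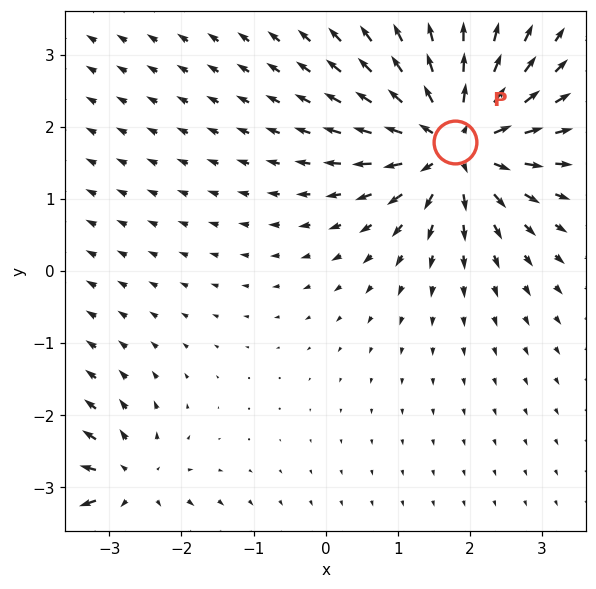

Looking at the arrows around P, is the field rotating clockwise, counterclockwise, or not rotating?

Near P at (1.8, 1.8) the arrows show no circulation. The curl there is ≈0.

not rotating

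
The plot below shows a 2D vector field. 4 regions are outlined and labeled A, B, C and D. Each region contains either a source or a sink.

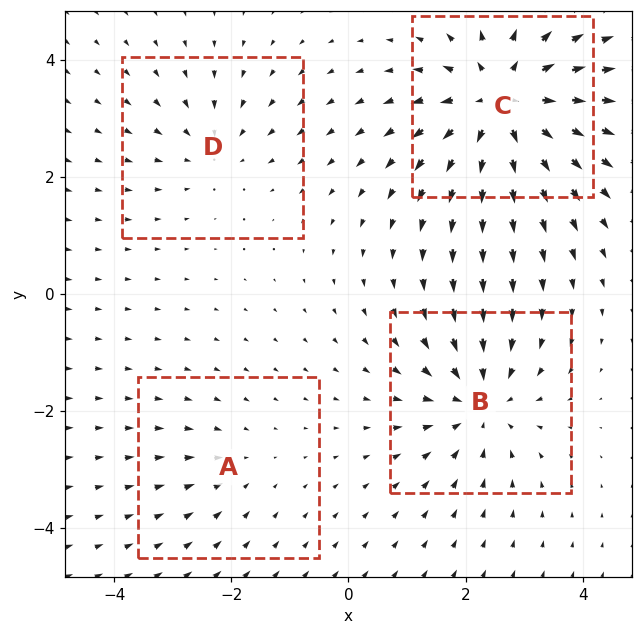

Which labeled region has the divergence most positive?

C

Divergence at each region's feature centre — A: about -2, B: about -5, C: about +7, D: about -3. Region C is most positive.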